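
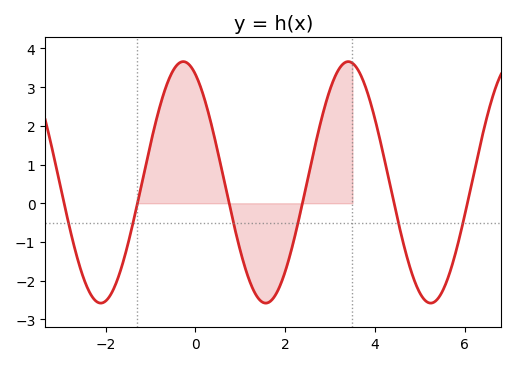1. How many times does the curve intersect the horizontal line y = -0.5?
6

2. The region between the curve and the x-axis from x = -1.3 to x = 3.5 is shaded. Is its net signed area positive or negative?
positive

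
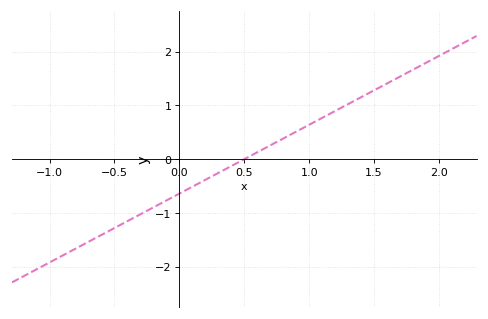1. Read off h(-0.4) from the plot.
-1.2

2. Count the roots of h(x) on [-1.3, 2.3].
1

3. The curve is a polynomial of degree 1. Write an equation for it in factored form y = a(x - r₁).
y = 1.28(x - 0.5)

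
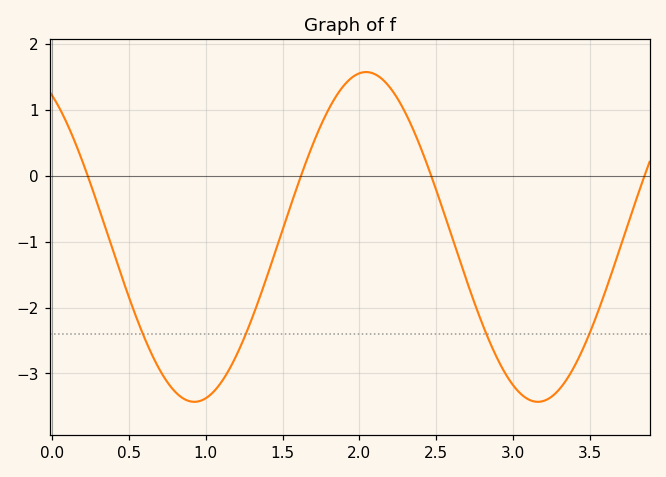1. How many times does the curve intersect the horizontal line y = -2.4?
4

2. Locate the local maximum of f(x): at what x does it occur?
2.04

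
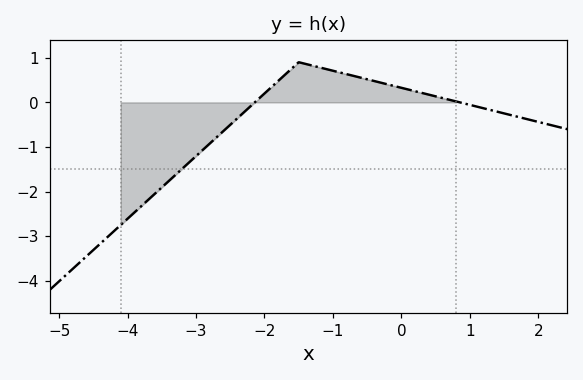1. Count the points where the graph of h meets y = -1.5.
1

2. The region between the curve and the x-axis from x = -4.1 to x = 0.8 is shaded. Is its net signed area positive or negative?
negative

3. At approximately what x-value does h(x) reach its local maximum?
-1.5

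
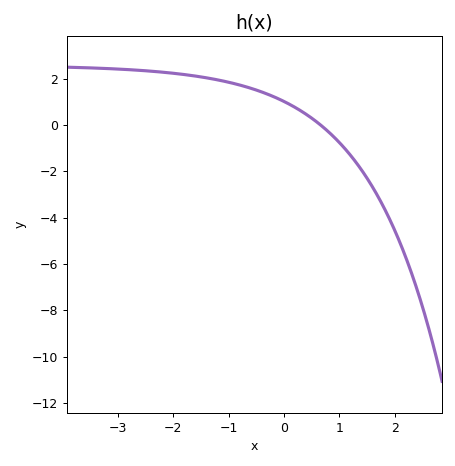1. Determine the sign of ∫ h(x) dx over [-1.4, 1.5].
positive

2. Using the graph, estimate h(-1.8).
2.2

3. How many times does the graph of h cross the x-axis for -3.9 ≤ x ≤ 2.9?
1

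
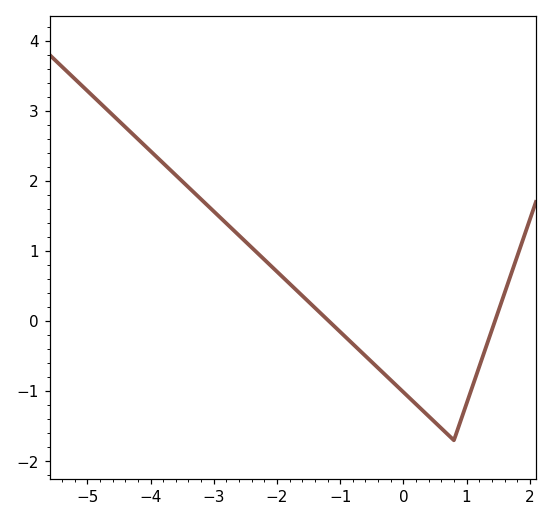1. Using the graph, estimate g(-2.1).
0.793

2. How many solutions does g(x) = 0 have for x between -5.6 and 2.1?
2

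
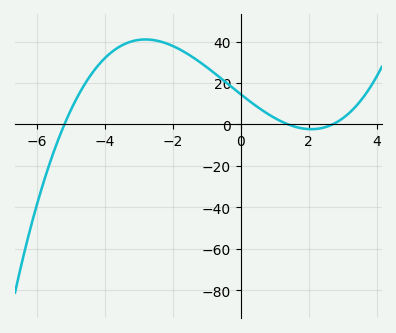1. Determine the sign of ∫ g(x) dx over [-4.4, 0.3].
positive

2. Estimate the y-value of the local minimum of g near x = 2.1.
-2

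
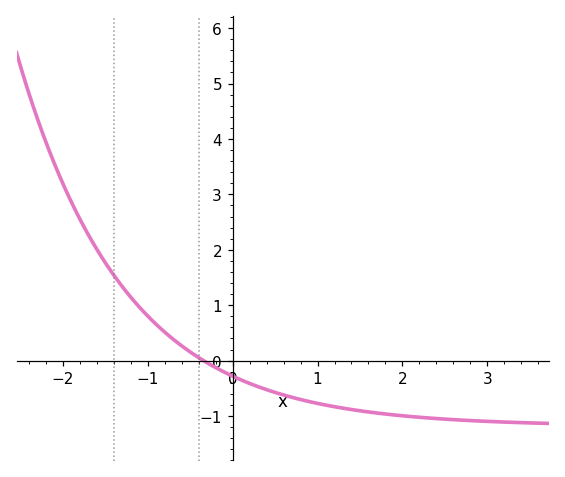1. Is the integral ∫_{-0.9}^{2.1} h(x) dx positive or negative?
negative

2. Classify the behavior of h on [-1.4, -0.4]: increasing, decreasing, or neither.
decreasing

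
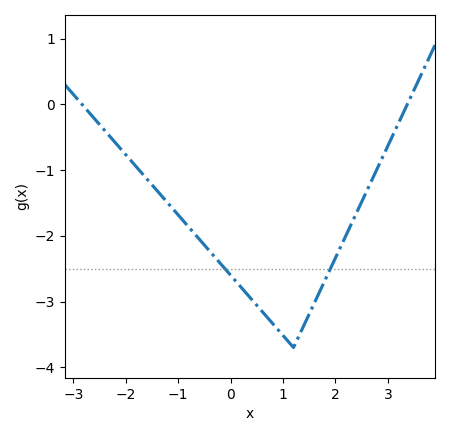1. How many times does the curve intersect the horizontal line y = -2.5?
2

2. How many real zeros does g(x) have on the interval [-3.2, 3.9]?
2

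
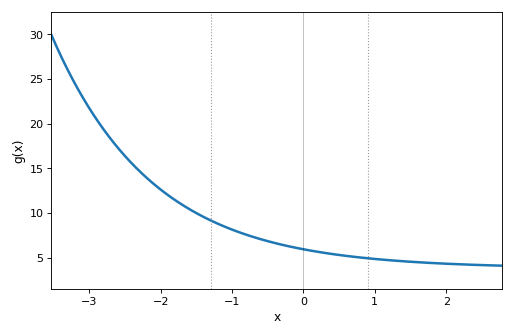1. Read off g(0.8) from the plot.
5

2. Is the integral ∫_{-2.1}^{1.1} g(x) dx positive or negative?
positive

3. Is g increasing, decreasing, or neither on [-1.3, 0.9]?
decreasing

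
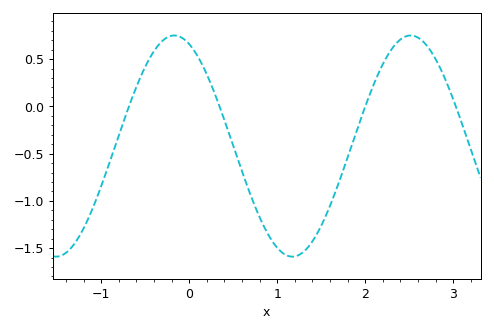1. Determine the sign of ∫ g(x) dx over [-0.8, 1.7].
negative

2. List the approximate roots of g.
-0.7, 0.3, 2, 3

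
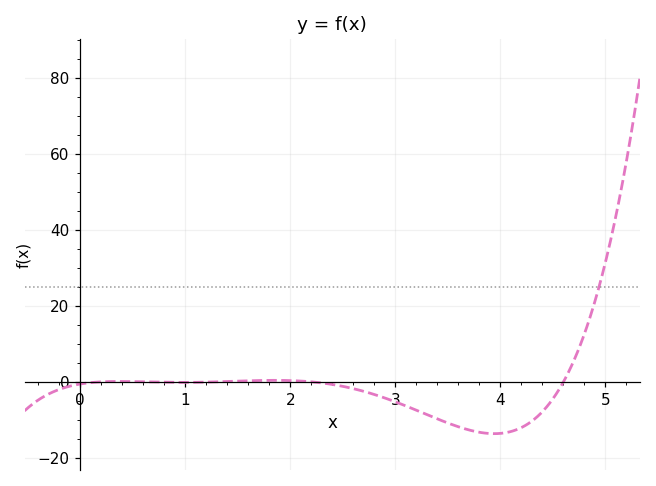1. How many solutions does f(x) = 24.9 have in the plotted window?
1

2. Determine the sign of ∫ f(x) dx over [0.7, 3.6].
negative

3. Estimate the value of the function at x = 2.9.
-4.26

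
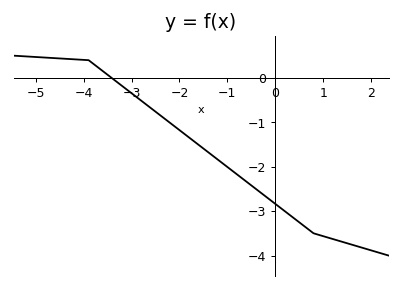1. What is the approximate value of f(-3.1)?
-0.3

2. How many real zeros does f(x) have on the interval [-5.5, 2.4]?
1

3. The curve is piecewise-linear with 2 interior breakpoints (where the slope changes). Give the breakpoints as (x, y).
(-3.9, 0.4); (0.8, -3.5)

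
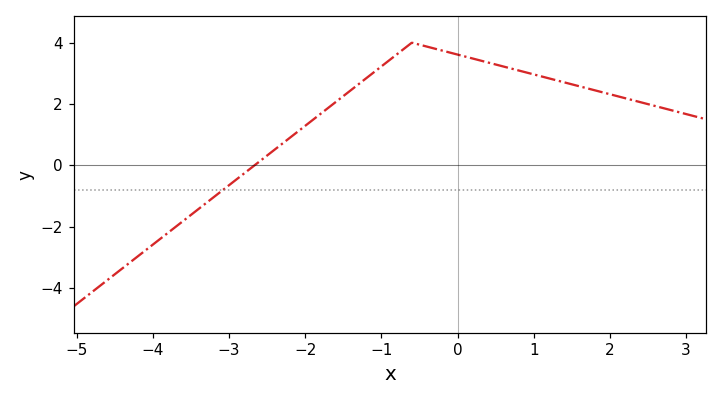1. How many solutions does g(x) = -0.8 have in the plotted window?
1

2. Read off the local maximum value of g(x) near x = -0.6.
4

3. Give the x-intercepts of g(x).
-2.6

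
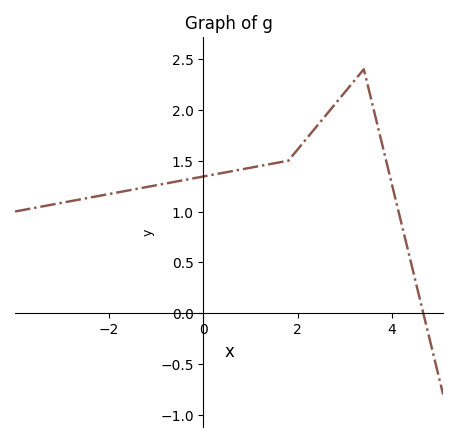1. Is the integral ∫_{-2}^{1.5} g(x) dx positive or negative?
positive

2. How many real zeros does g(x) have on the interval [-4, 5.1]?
1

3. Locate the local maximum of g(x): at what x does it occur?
3.4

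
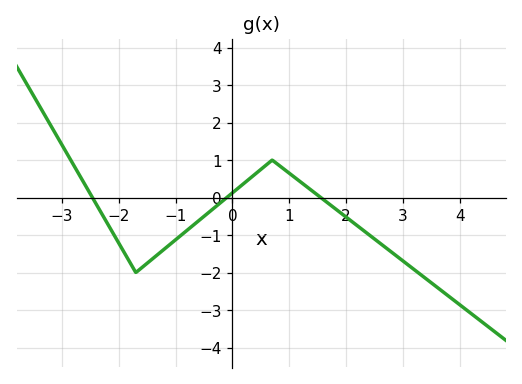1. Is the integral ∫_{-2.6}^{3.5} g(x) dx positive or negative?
negative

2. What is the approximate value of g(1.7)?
-0.169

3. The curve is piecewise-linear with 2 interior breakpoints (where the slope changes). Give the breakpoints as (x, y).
(-1.7, -2); (0.7, 1)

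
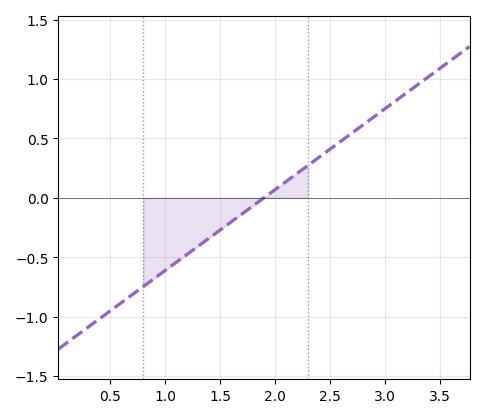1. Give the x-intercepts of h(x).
1.9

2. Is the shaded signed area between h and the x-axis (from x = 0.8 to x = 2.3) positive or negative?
negative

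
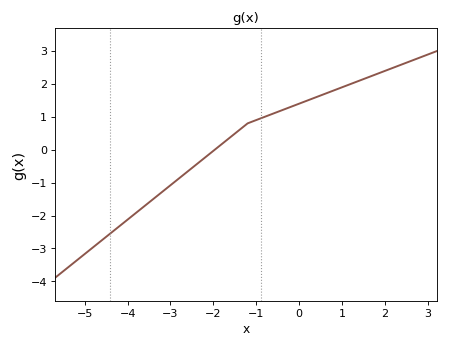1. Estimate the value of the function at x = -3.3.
-1.4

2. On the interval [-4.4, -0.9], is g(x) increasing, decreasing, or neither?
increasing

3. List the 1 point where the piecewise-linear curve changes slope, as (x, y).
(-1.2, 0.8)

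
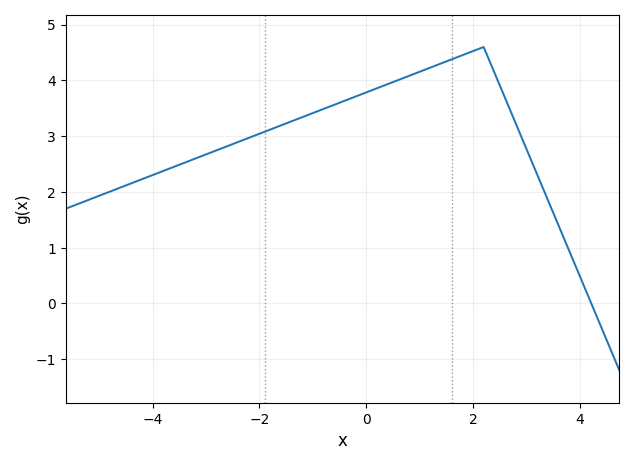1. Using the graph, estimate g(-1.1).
3.38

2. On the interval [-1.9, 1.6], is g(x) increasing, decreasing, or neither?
increasing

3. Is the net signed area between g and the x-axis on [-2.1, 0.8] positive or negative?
positive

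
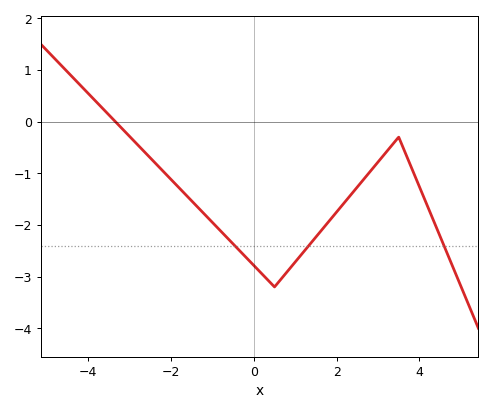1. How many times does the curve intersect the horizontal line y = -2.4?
3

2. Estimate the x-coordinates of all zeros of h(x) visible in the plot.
-3.4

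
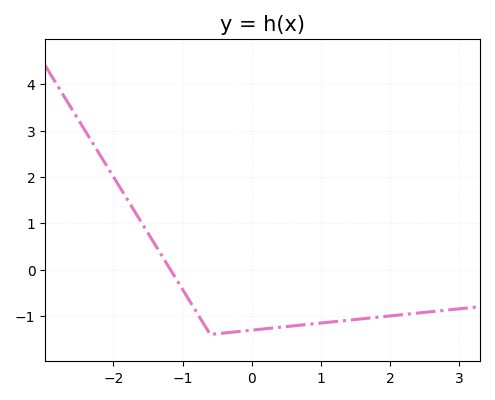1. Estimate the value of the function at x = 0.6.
-1.2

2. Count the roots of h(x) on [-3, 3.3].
1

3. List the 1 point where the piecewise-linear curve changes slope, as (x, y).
(-0.6, -1.4)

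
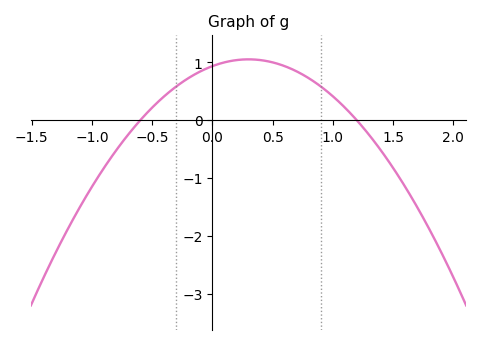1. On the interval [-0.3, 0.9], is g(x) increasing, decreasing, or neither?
neither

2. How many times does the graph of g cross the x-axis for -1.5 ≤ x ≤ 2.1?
2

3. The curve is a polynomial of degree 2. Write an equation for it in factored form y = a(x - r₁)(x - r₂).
y = -1.3(x + 0.6)(x - 1.2)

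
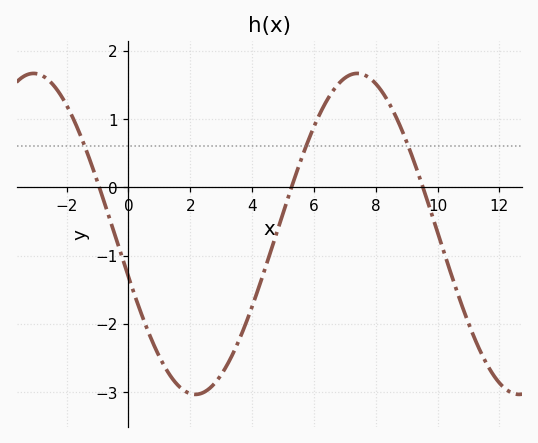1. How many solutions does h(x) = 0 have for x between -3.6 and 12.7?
3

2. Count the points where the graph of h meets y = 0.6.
3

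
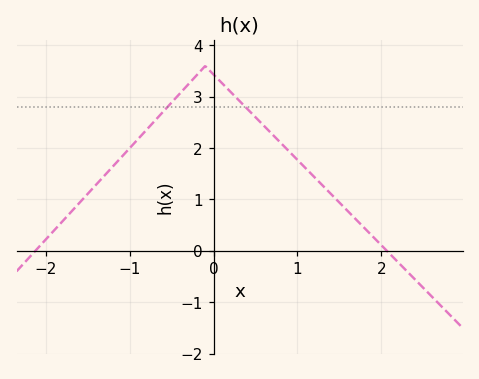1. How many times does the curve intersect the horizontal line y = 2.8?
2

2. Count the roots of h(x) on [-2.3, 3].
2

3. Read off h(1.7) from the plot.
0.6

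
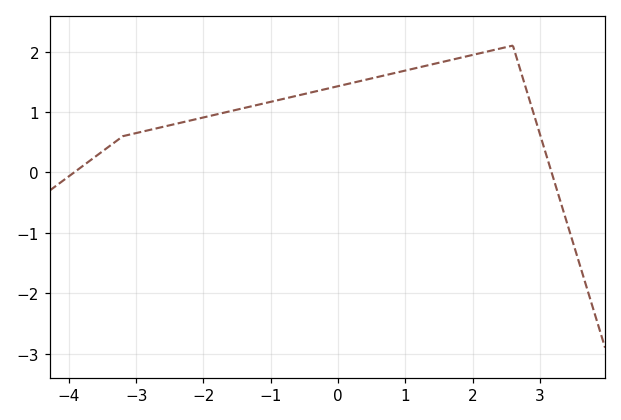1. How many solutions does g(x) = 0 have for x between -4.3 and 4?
2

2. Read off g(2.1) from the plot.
1.97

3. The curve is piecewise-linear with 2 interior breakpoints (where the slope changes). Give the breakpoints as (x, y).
(-3.2, 0.6); (2.6, 2.1)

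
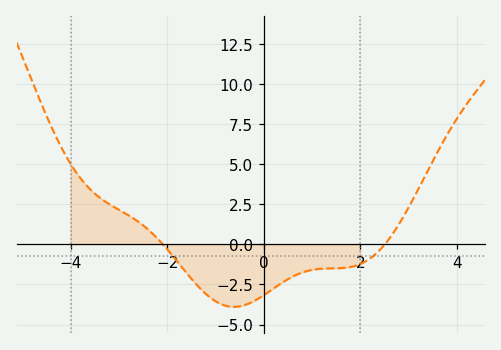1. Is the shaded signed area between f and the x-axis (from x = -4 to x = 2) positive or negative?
negative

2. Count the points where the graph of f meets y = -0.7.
2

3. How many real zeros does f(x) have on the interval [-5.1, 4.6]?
2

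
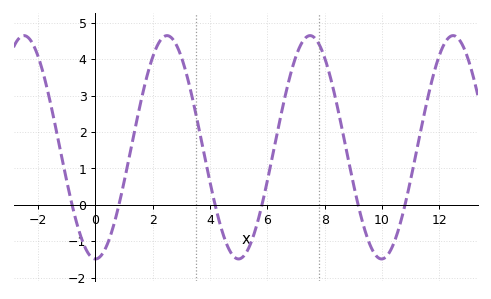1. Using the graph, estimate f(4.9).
-1.47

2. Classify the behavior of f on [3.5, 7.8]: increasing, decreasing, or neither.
neither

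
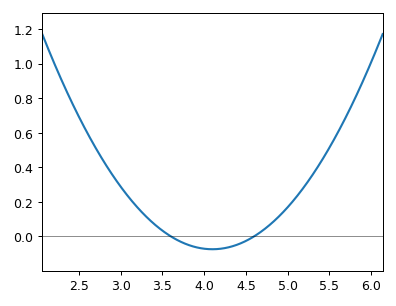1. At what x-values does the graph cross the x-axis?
3.6, 4.6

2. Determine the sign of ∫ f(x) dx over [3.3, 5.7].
positive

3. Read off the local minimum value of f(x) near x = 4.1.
-0.075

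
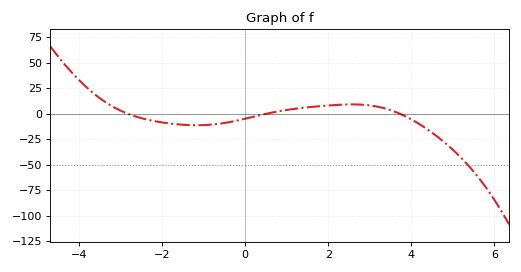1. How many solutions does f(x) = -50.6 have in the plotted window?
1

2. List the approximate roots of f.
-2.82, 0.509, 3.73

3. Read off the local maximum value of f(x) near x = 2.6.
9.19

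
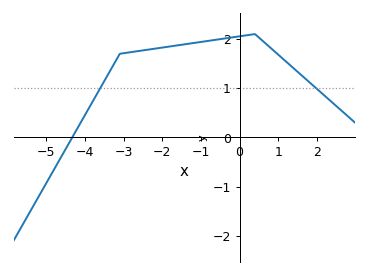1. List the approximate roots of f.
-4.33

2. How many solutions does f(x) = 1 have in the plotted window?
2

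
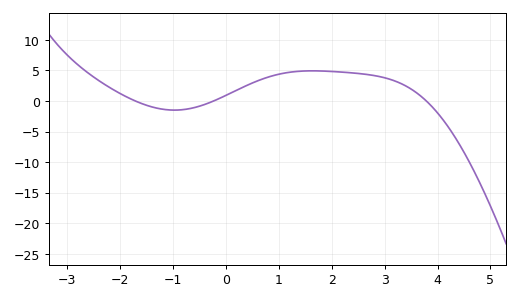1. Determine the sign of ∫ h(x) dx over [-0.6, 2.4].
positive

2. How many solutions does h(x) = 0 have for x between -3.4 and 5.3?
3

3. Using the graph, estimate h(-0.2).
0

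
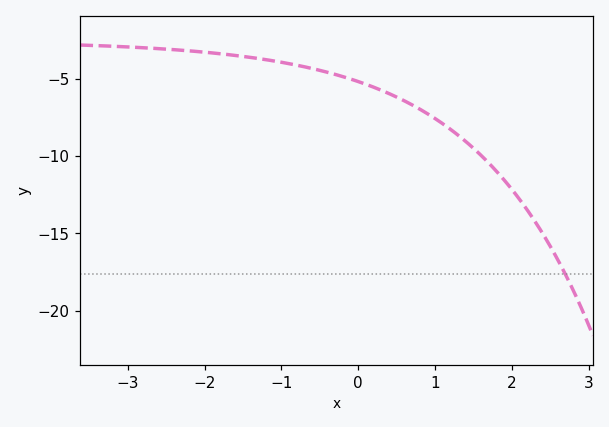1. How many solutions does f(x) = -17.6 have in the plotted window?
1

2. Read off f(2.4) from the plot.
-15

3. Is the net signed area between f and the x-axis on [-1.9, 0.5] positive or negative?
negative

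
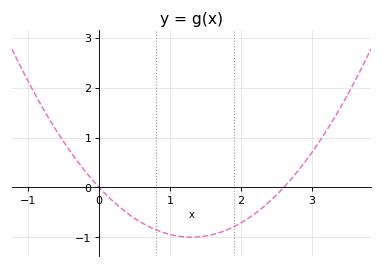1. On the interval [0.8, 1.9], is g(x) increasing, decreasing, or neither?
neither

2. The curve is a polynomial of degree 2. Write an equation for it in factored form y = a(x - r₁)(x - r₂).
y = 0.59(x - 0)(x - 2.6)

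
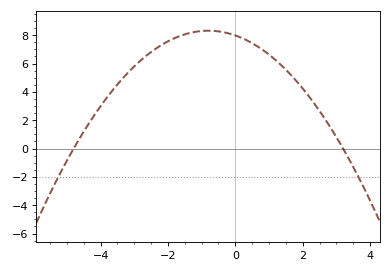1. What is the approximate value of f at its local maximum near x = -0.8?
8.4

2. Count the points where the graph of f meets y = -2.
2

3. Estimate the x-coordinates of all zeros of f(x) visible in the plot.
-4.8, 3.2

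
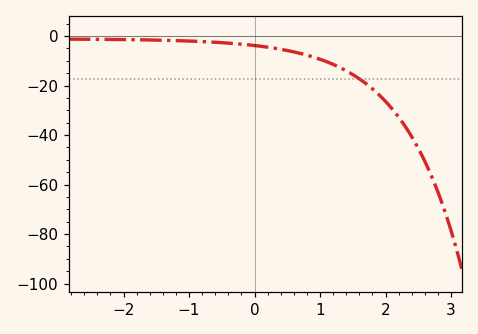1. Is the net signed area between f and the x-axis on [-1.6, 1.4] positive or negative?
negative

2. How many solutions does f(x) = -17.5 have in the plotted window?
1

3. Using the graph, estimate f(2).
-26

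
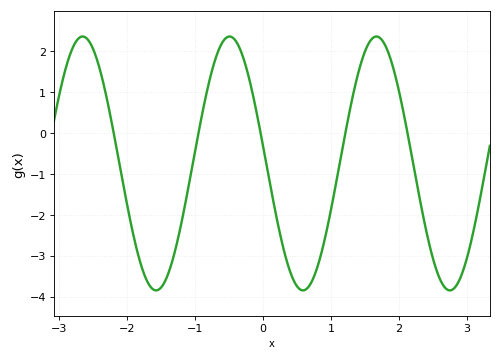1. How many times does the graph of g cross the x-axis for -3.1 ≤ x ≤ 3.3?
5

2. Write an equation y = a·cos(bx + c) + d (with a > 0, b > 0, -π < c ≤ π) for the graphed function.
y = 3.1cos(2.91x + 1.43) - 0.75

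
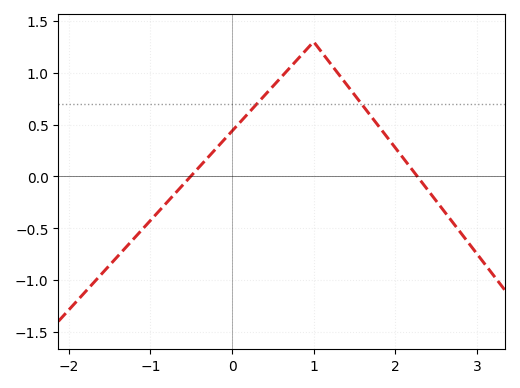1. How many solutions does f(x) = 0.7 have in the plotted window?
2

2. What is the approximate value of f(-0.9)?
-0.34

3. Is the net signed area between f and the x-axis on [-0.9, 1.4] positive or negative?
positive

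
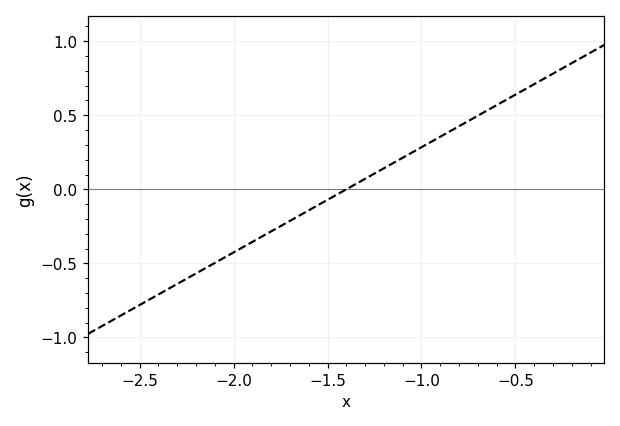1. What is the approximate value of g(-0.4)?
0.71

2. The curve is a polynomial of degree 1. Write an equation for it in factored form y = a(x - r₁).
y = 0.71(x + 1.4)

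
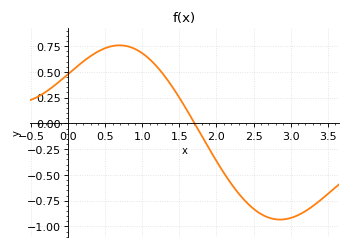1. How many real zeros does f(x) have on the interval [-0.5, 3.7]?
1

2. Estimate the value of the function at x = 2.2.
-0.586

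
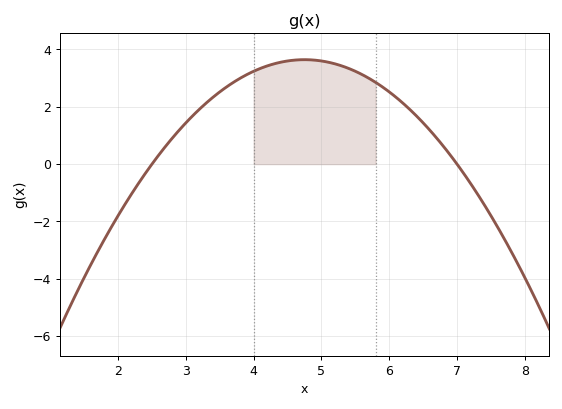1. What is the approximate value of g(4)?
3.2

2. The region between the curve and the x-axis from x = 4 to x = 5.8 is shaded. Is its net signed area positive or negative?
positive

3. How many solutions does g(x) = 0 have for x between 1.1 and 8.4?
2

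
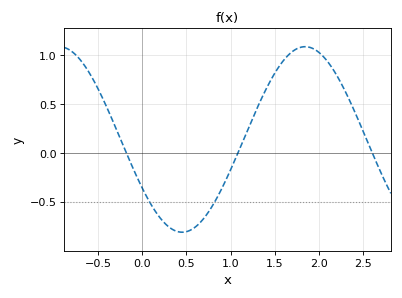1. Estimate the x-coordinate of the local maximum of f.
1.84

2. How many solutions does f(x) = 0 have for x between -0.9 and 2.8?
3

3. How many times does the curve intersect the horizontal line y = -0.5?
2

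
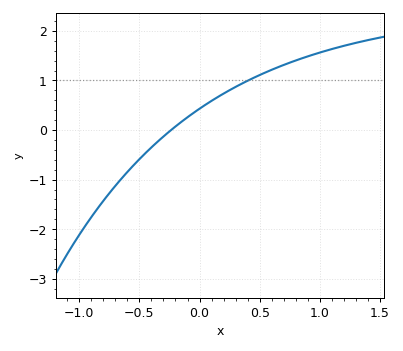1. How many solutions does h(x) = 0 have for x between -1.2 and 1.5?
1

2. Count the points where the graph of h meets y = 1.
1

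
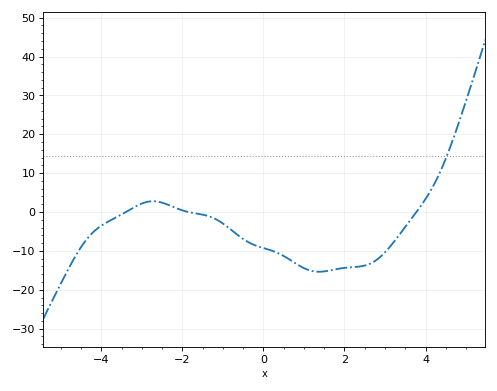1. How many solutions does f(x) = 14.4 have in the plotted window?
1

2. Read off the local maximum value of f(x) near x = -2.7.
2.77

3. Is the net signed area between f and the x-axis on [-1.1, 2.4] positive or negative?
negative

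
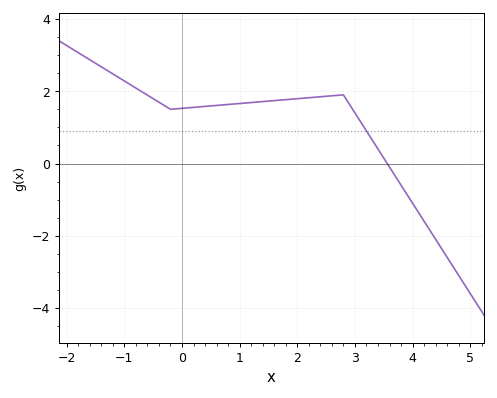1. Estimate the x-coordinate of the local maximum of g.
2.8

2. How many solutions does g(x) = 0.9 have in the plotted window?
1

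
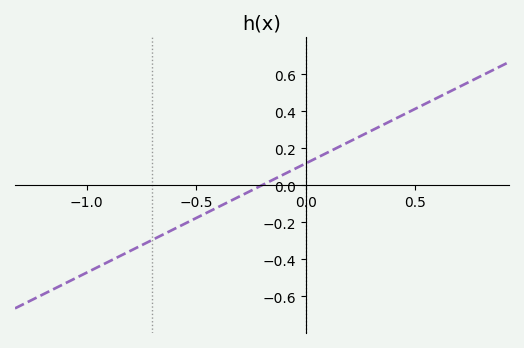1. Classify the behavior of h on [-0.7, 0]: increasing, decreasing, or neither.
increasing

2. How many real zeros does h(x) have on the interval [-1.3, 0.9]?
1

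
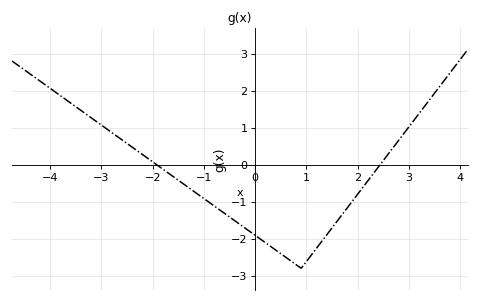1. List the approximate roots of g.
-1.92, 2.44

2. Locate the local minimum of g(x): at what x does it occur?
0.901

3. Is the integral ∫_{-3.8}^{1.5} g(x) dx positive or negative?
negative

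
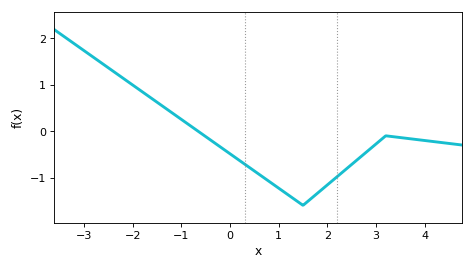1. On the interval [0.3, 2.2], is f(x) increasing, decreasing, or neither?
neither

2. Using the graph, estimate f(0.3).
-0.7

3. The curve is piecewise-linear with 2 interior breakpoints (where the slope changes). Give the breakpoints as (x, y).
(1.5, -1.6); (3.2, -0.1)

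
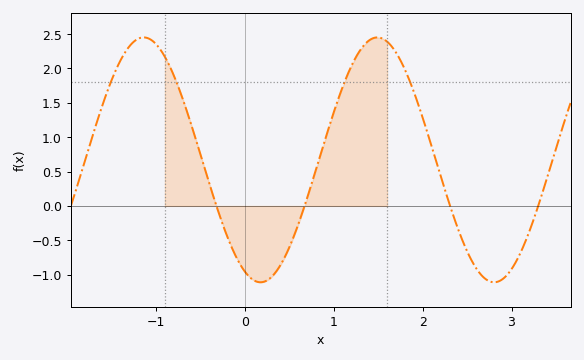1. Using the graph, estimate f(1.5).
2.45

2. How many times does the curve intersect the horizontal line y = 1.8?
4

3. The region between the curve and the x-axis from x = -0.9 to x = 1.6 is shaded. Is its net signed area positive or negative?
positive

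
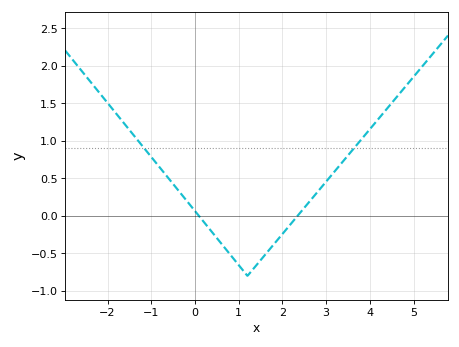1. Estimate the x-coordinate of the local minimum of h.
1.2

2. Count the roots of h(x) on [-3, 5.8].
2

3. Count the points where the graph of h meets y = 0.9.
2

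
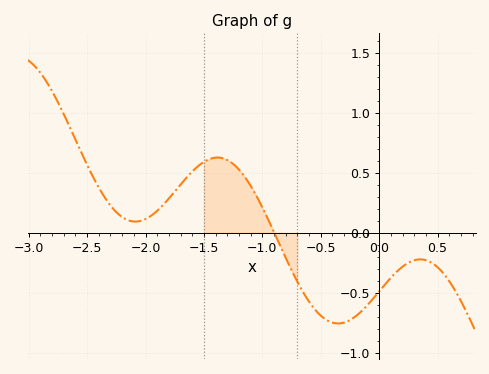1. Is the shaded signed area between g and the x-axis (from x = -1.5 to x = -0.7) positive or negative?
positive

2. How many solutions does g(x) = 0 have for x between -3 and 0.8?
1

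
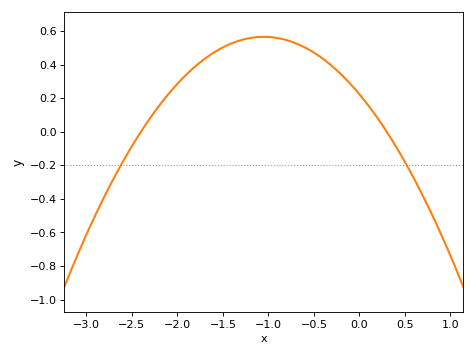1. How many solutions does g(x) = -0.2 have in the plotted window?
2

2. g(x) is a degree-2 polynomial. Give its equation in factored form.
y = -0.31(x + 2.4)(x - 0.3)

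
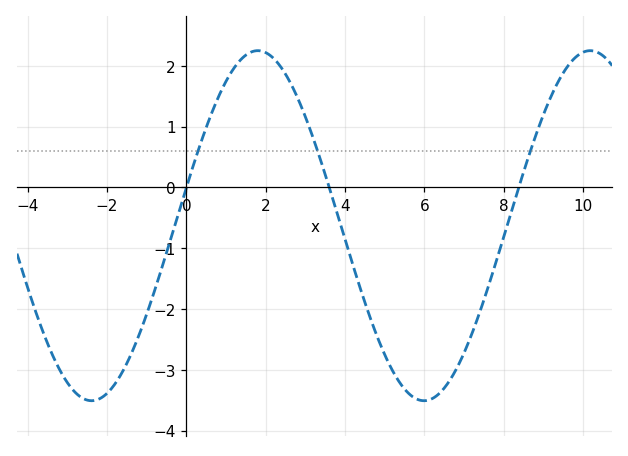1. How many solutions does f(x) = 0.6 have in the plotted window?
3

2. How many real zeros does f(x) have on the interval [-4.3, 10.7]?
3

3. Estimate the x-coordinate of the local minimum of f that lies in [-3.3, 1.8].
-2.4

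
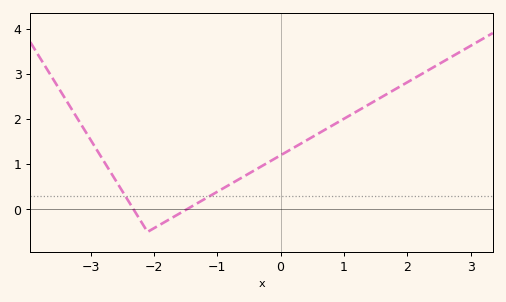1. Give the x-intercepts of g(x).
-2.3, -1.5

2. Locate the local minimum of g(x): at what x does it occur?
-2.1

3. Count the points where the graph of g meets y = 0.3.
2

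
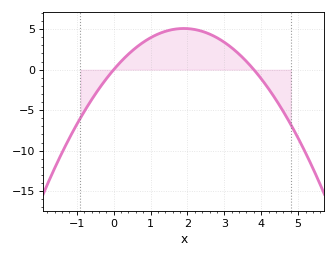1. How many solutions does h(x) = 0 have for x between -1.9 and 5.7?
2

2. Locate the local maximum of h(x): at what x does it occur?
1.9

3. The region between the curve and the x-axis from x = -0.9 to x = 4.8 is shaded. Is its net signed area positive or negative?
positive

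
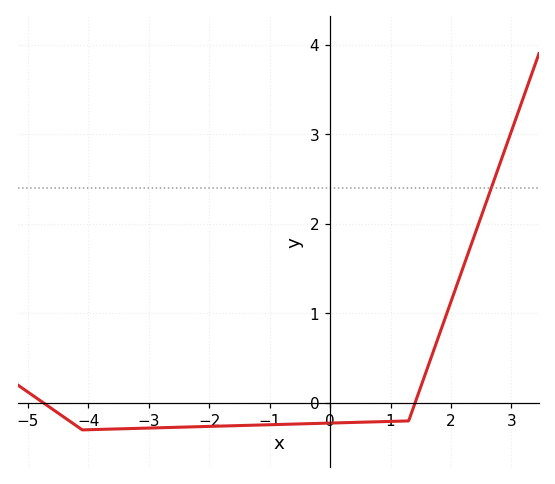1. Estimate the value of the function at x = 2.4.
1.89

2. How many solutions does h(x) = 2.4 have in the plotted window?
1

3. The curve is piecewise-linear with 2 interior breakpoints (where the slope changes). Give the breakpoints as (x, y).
(-4.1, -0.3); (1.3, -0.2)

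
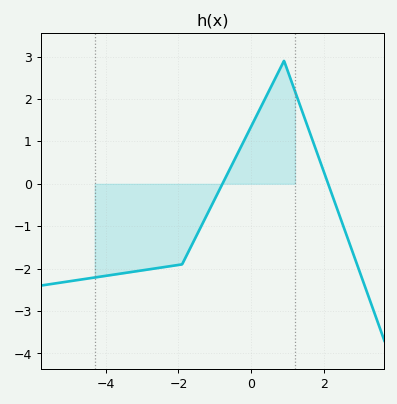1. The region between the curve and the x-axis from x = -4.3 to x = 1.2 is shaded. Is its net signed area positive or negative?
negative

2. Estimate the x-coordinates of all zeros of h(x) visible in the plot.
-0.8, 2.2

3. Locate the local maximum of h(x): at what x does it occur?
0.8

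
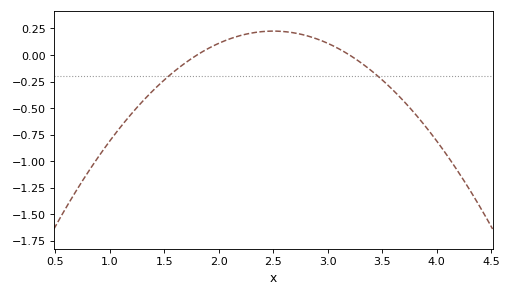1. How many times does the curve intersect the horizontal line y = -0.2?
2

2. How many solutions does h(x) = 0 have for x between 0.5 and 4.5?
2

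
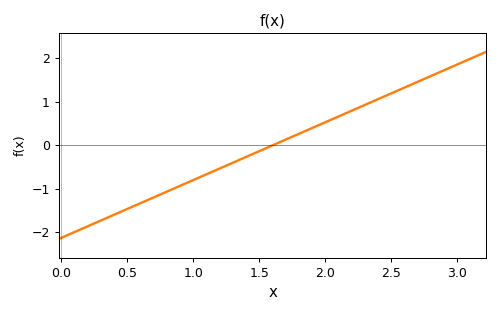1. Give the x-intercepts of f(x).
1.6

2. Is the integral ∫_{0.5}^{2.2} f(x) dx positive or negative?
negative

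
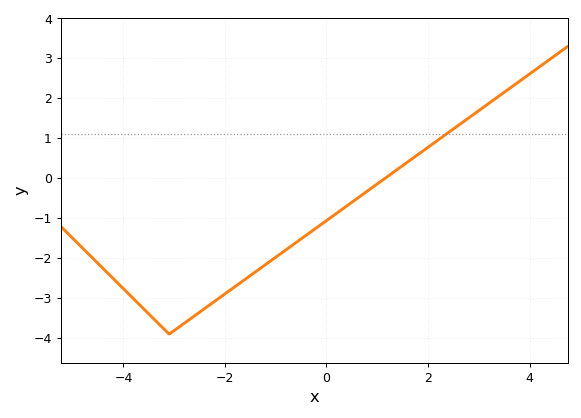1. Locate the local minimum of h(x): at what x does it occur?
-3.2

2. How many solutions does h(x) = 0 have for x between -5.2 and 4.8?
1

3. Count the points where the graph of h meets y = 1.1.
1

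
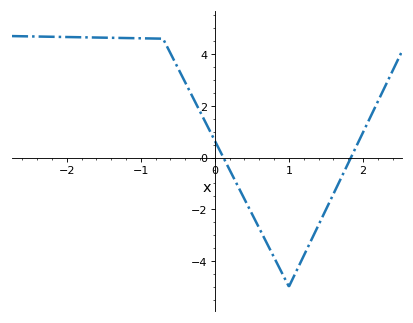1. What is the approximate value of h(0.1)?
0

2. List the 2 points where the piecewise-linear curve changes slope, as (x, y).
(-0.7, 4.6); (1, -5)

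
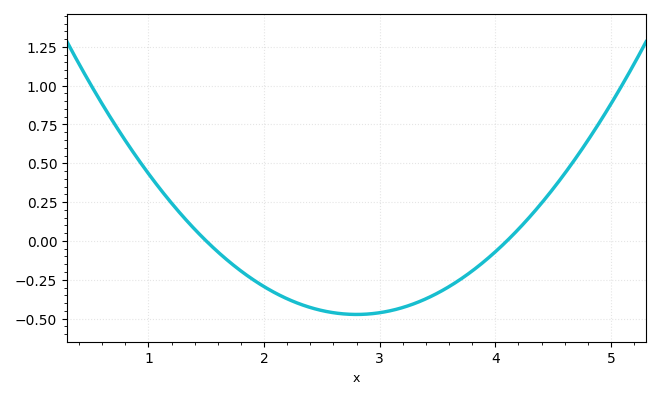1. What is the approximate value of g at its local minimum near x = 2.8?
-0.45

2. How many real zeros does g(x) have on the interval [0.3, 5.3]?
2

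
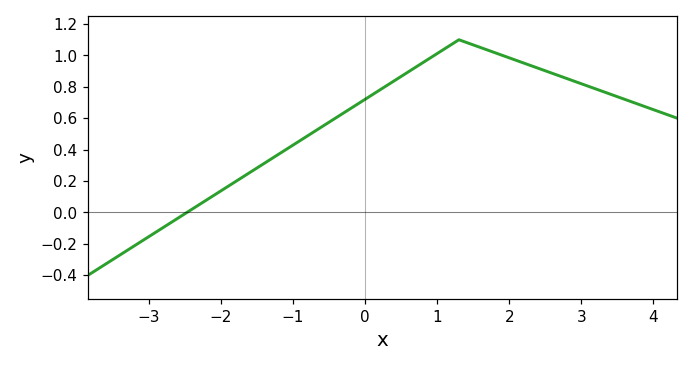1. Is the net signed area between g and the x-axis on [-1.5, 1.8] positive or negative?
positive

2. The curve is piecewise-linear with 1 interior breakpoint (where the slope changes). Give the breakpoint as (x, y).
(1.3, 1.1)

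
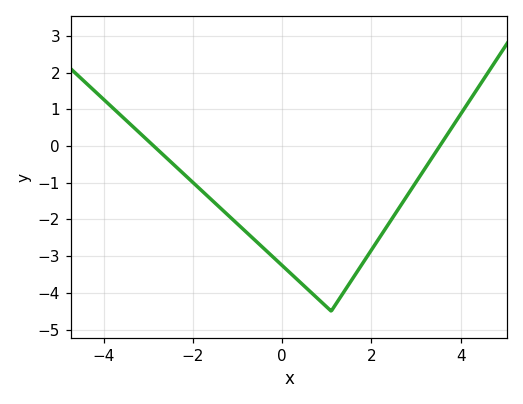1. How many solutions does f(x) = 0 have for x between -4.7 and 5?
2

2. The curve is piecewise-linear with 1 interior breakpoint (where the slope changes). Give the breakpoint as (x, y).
(1.1, -4.5)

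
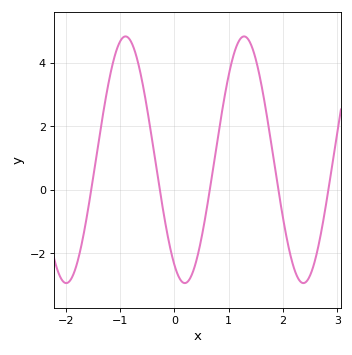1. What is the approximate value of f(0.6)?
-0.545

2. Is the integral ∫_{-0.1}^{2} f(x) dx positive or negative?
positive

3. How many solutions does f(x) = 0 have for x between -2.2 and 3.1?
5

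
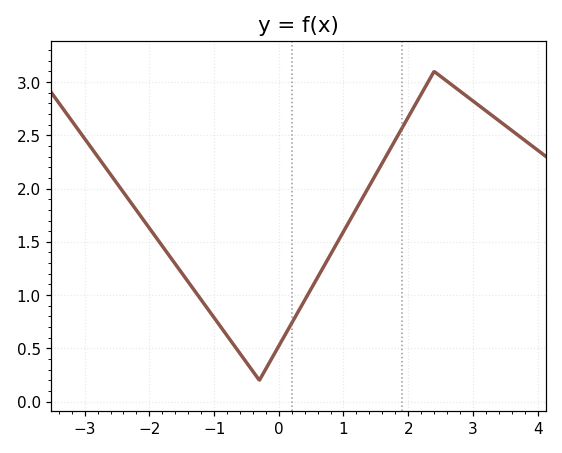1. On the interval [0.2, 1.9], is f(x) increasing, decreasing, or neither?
increasing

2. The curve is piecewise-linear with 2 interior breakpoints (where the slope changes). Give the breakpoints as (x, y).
(-0.3, 0.2); (2.4, 3.1)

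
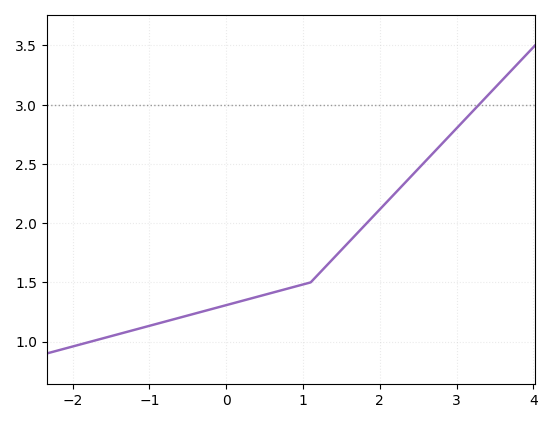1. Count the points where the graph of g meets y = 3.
1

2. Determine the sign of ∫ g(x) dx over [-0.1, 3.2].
positive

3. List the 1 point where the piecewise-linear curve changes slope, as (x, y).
(1.1, 1.5)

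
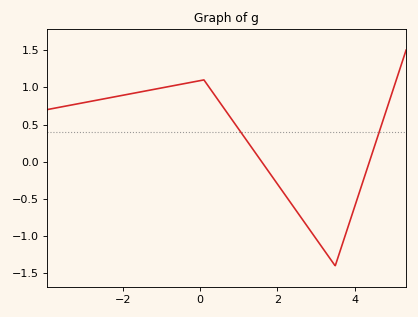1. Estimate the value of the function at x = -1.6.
0.933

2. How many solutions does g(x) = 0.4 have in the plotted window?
2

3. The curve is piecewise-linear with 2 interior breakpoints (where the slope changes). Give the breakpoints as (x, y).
(0.1, 1.1); (3.5, -1.4)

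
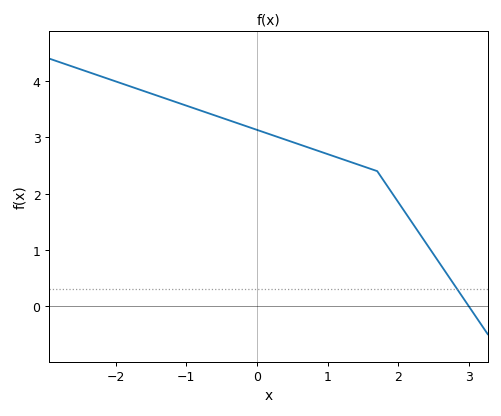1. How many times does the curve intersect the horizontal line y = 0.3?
1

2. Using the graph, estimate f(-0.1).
3.18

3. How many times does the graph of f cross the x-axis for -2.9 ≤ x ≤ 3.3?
1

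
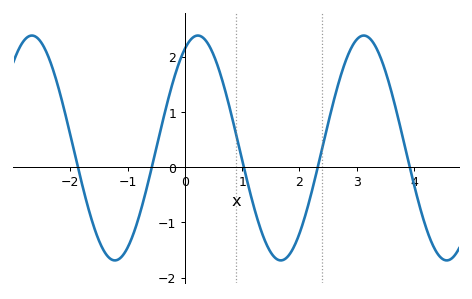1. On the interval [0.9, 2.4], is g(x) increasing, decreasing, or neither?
neither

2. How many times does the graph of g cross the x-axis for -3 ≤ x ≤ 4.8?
5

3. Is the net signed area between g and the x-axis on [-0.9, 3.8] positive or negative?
positive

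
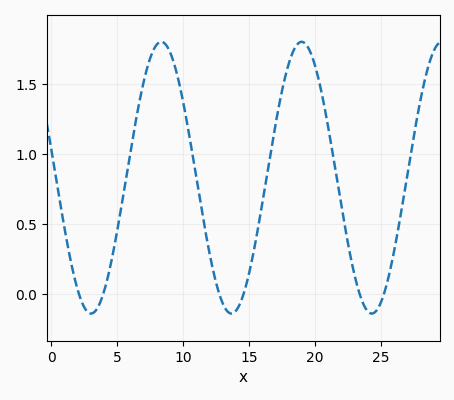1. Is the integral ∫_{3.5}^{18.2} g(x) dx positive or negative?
positive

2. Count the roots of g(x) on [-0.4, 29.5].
6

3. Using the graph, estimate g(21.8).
0.739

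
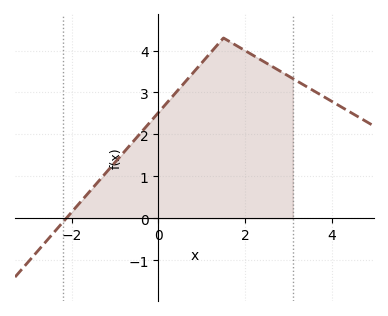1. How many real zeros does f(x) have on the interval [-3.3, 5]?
1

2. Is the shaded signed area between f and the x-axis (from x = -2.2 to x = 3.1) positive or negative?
positive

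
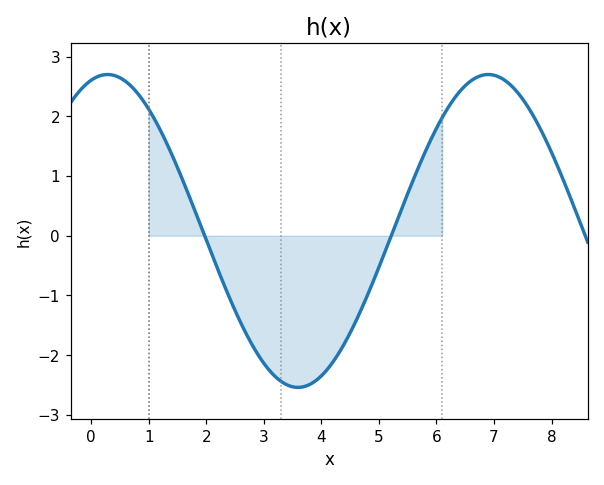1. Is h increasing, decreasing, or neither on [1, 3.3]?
decreasing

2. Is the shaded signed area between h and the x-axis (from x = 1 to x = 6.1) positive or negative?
negative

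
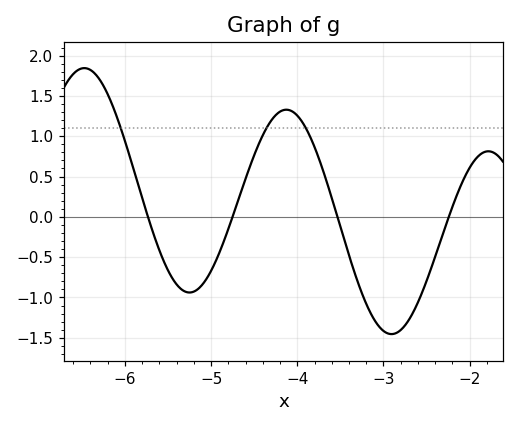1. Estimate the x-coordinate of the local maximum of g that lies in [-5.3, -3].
-4.13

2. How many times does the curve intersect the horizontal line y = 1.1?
3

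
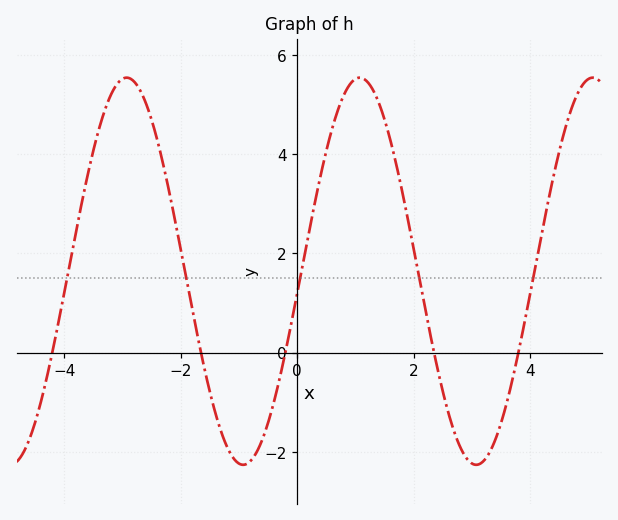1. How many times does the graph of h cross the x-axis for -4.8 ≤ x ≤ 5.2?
5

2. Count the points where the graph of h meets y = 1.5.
5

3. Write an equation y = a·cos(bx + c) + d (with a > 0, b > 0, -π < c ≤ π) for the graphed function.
y = 3.9cos(1.57x - 1.68) + 1.64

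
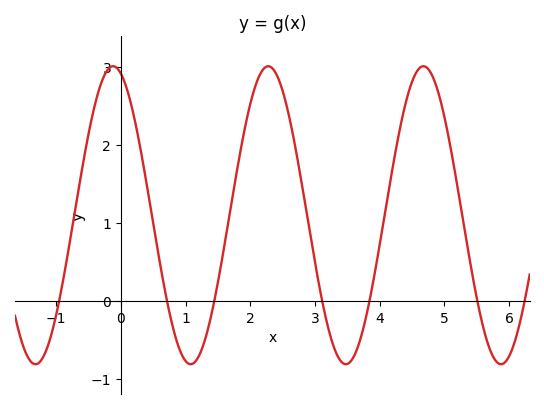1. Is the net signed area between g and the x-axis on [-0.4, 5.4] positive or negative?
positive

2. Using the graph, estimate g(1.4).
-0.167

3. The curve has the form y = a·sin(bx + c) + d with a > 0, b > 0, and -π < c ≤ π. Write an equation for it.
y = 1.91sin(2.62x + 1.89) + 1.1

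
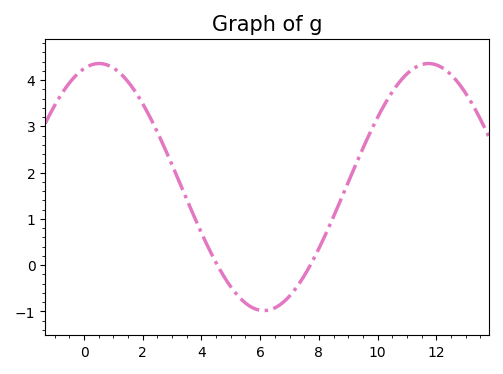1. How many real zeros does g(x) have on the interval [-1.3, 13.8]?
2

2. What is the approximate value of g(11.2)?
4.2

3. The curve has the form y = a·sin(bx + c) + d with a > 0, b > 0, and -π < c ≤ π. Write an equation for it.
y = 2.67sin(0.56x + 1.3) + 1.69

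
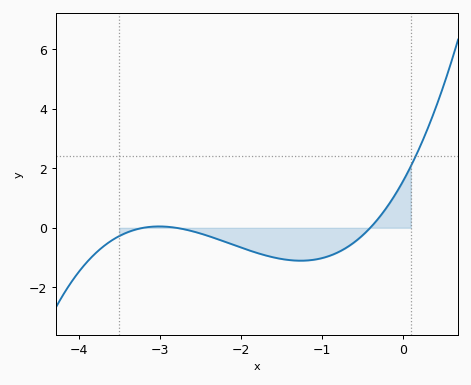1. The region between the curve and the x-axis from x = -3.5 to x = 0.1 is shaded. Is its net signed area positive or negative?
negative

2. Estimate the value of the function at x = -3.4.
-0.2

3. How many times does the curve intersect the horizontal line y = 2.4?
1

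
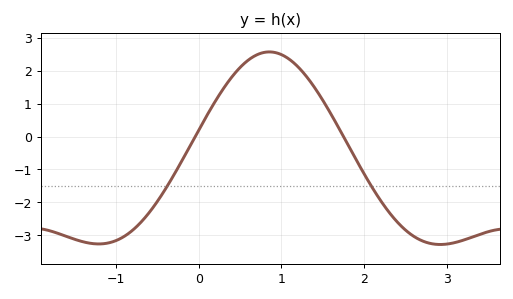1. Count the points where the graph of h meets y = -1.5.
2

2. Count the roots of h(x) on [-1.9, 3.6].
2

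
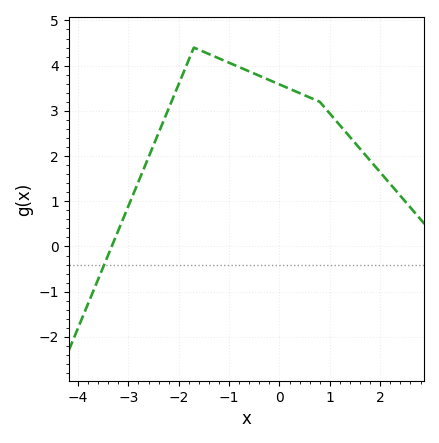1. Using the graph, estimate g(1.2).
2.7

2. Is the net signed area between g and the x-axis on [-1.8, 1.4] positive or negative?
positive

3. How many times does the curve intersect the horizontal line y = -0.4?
1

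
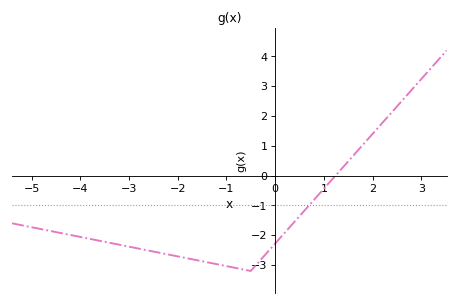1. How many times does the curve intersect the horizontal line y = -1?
1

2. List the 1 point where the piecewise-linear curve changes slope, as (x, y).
(-0.5, -3.2)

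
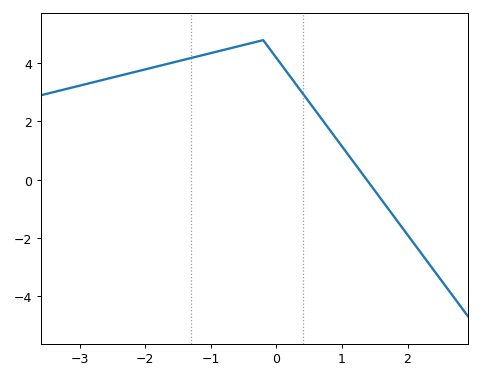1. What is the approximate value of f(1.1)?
0.8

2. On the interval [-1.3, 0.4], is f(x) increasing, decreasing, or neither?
neither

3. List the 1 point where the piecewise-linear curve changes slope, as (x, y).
(-0.2, 4.8)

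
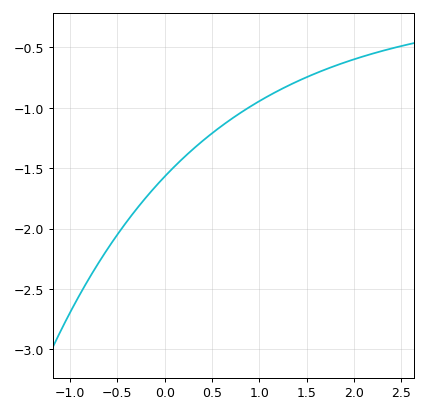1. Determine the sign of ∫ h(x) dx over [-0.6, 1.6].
negative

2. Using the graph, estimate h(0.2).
-1.4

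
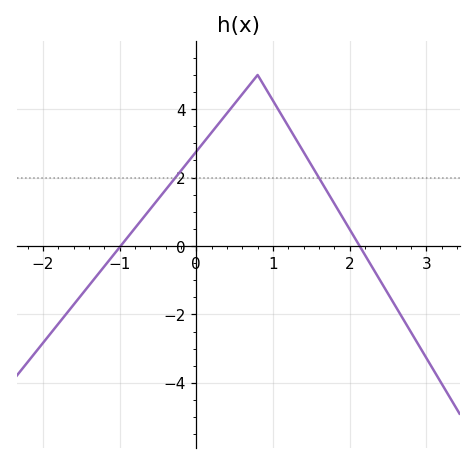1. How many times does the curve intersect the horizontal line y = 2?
2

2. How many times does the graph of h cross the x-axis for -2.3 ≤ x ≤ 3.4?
2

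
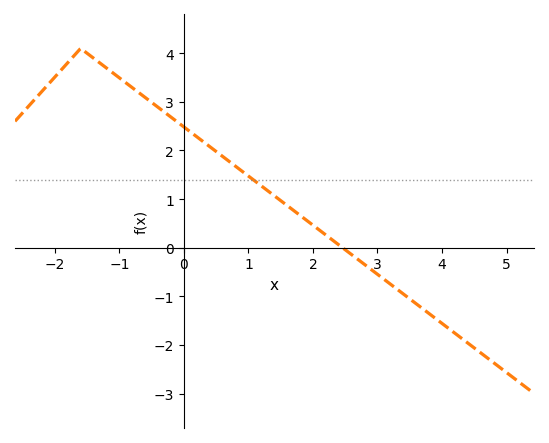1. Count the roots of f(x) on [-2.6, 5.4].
1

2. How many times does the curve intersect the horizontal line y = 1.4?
1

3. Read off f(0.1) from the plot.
2.4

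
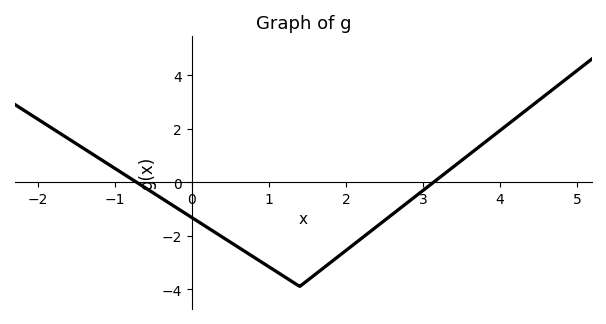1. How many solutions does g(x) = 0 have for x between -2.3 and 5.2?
2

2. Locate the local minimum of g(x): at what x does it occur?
1.4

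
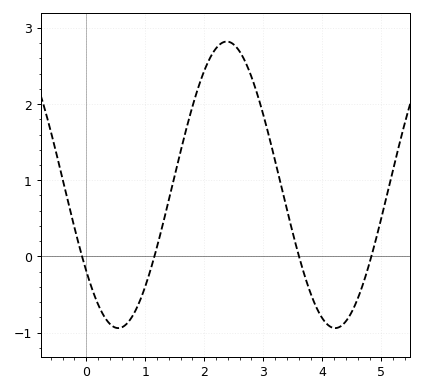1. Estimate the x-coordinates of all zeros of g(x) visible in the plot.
-0.1, 1.2, 3.6, 4.8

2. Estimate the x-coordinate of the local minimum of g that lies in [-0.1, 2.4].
0.5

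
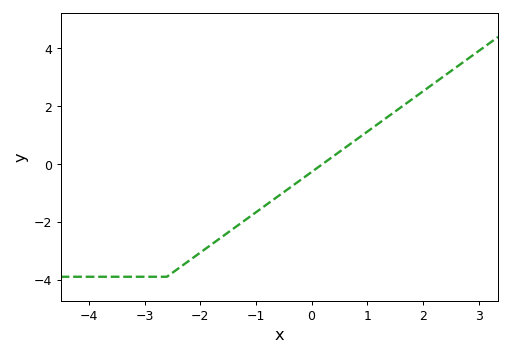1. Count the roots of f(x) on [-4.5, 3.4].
1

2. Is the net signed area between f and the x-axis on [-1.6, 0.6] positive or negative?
negative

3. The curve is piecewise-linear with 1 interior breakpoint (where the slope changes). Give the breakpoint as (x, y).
(-2.6, -3.9)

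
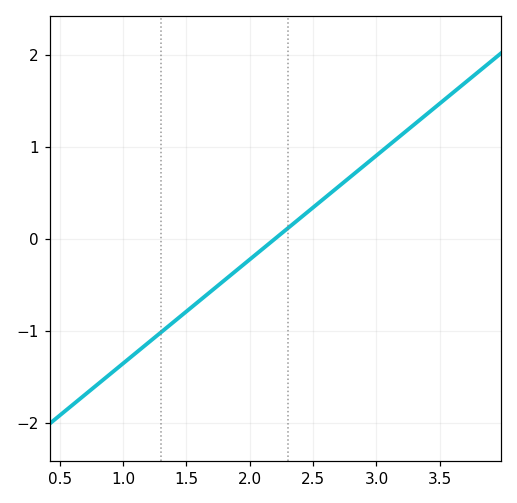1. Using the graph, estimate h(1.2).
-1.1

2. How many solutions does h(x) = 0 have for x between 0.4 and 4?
1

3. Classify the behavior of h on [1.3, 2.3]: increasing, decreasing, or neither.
increasing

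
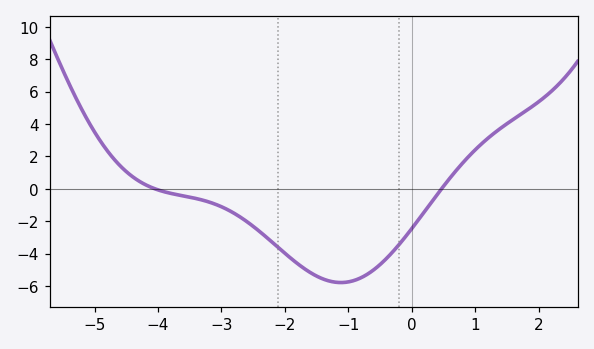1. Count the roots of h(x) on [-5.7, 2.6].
2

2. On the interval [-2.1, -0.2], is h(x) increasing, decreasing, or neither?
neither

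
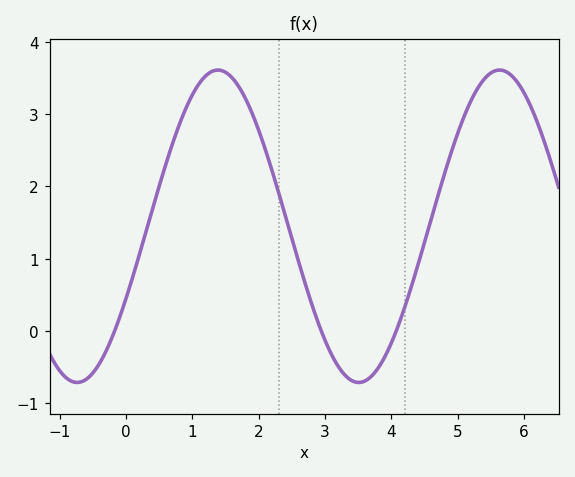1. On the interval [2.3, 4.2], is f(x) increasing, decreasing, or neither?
neither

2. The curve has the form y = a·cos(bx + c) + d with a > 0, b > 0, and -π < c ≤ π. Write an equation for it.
y = 2.16cos(1.48x - 2.05) + 1.45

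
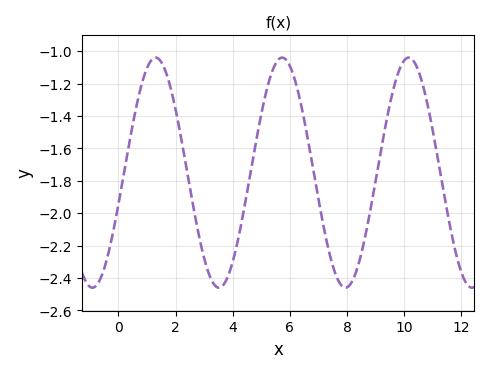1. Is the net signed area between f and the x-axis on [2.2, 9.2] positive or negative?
negative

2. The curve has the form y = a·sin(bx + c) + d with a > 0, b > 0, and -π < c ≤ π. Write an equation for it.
y = 0.71sin(1.4x - 0.28) - 1.75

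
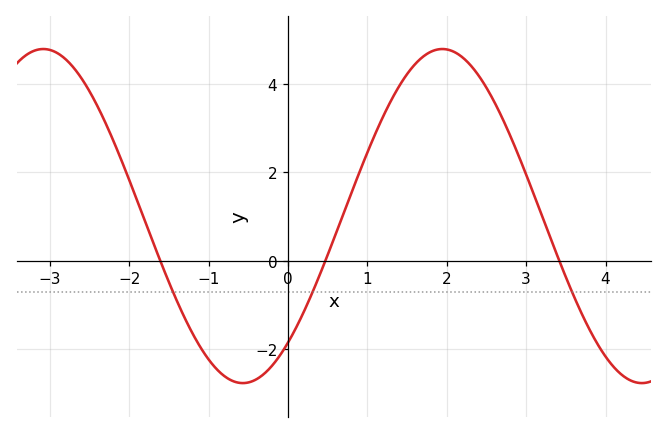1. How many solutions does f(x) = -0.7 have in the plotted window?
3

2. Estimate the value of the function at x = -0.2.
-2.4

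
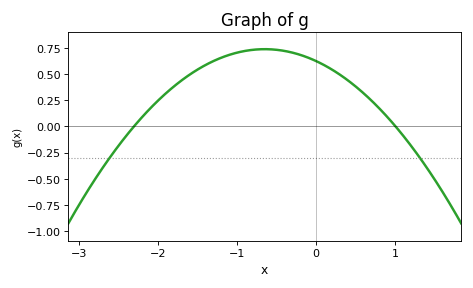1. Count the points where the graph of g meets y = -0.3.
2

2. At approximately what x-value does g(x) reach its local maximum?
-0.6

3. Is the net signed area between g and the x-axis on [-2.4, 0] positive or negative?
positive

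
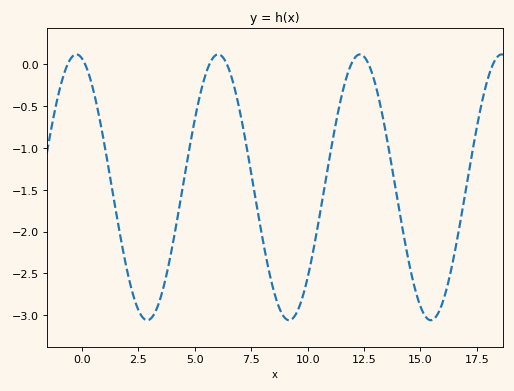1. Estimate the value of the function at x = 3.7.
-2.55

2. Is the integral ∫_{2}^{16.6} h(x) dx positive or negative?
negative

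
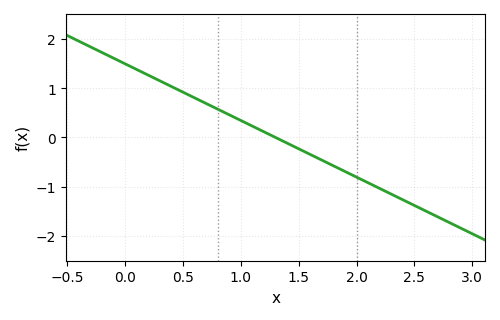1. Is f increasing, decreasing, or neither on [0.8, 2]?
decreasing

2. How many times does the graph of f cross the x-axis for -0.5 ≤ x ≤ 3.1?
1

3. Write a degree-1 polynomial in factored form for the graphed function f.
y = -1.15(x - 1.3)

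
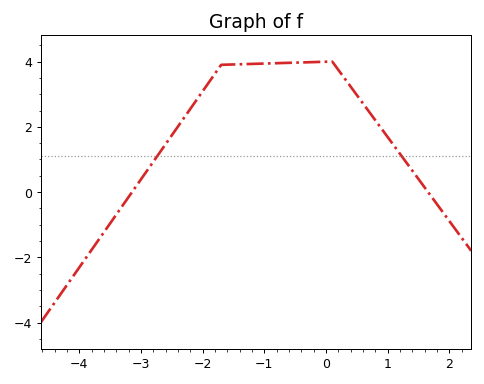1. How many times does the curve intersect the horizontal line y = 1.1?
2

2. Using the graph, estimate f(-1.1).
4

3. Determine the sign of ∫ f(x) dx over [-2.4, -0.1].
positive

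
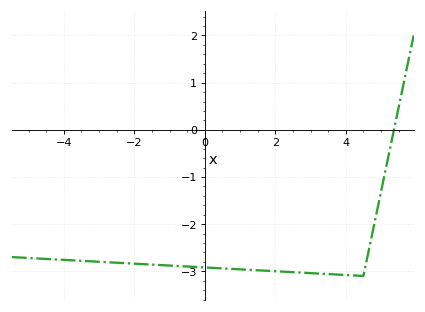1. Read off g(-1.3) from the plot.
-2.9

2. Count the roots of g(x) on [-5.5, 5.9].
1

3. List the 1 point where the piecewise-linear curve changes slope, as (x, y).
(4.5, -3.1)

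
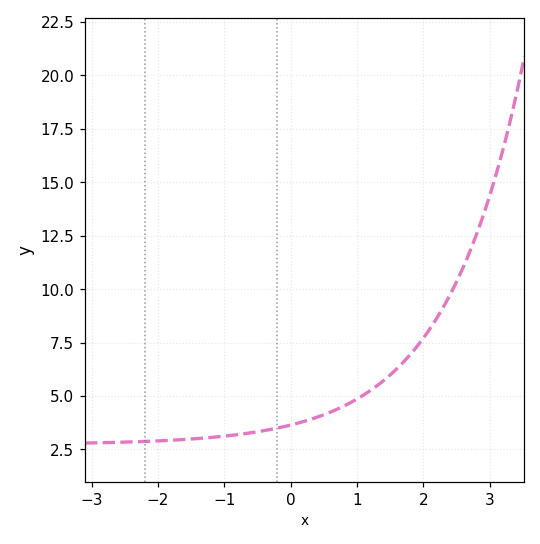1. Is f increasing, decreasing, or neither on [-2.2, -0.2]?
increasing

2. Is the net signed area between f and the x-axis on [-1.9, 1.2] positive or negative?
positive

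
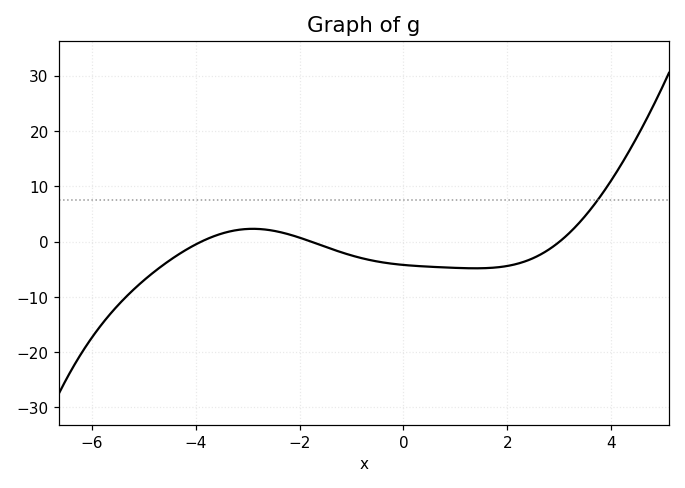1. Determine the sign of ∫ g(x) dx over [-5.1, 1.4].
negative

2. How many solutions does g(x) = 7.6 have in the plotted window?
1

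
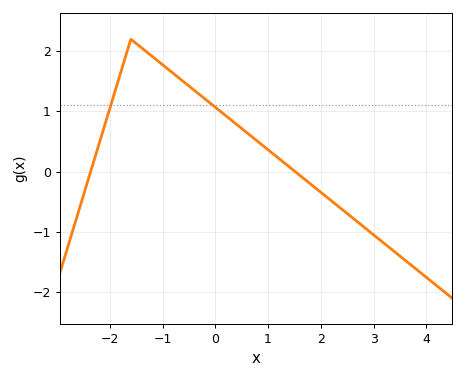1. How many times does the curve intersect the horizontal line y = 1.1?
2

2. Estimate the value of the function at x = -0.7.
1.56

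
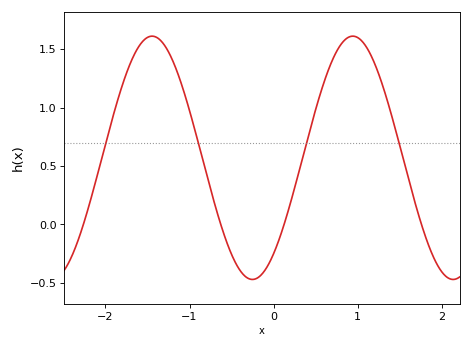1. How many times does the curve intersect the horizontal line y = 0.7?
4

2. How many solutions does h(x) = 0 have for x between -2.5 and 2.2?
4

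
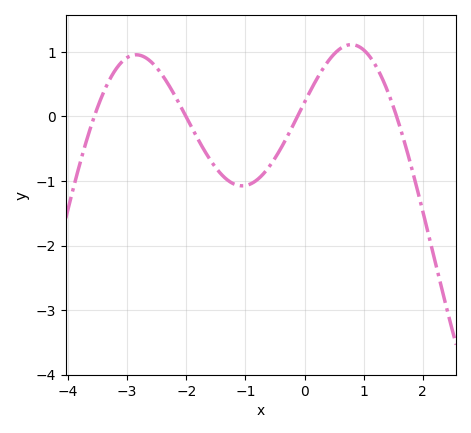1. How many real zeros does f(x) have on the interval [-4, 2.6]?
4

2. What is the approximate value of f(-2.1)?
0.2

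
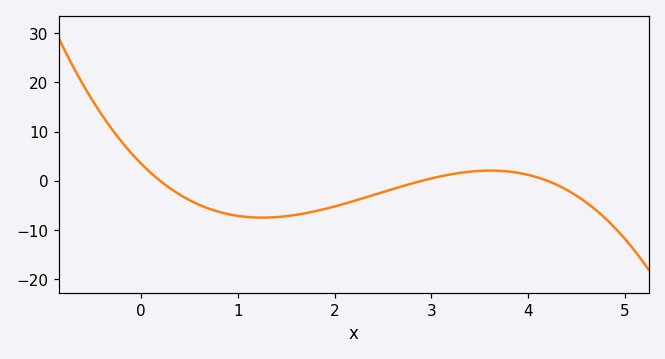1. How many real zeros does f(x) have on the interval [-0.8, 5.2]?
3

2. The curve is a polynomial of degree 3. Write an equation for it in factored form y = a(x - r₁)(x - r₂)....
y = -1.46(x - 0.2)(x - 2.9)(x - 4.2)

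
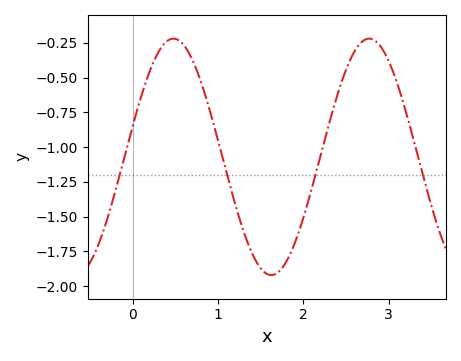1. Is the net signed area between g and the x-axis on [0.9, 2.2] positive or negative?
negative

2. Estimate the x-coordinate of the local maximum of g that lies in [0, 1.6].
0.477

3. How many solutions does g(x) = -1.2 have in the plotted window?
4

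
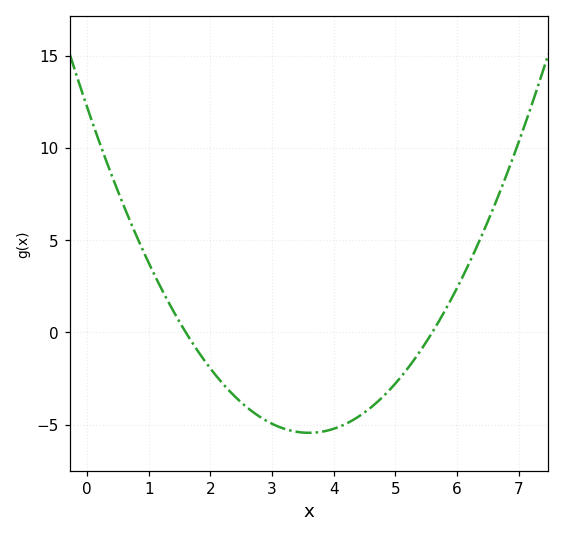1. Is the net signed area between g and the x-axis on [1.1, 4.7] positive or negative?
negative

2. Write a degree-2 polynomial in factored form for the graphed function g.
y = 1.36(x - 1.6)(x - 5.6)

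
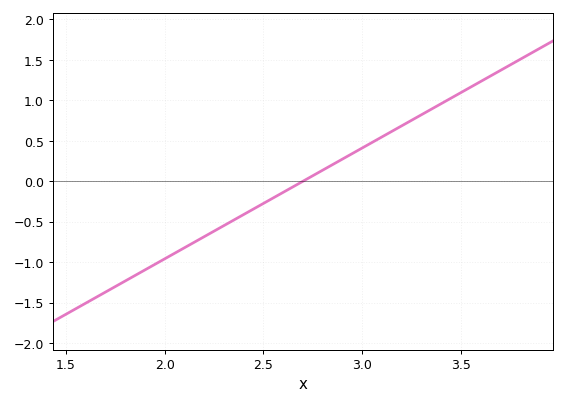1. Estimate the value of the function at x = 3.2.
0.685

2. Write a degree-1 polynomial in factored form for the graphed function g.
y = 1.37(x - 2.7)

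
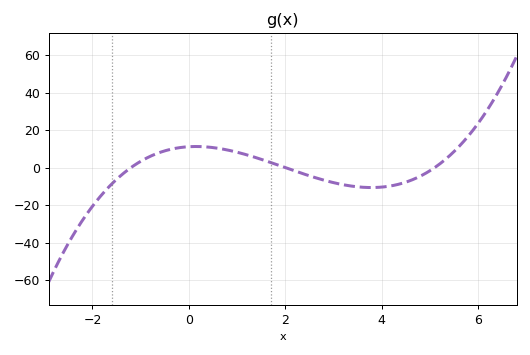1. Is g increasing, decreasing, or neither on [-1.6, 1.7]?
neither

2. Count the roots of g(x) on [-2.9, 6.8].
3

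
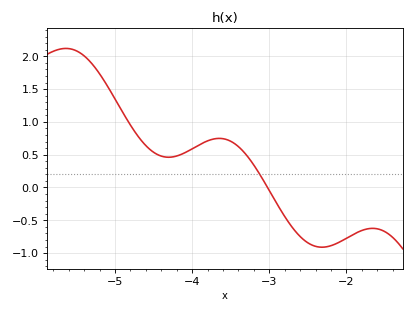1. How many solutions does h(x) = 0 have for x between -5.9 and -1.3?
1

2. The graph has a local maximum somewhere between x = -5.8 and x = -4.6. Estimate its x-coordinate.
-5.6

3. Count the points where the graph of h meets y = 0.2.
1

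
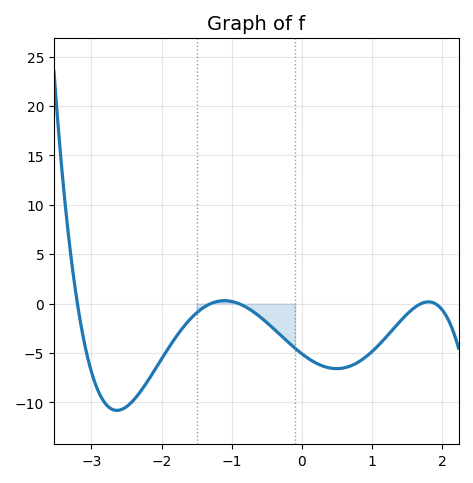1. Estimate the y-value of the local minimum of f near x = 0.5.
-6.58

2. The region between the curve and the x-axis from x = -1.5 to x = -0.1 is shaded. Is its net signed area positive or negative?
negative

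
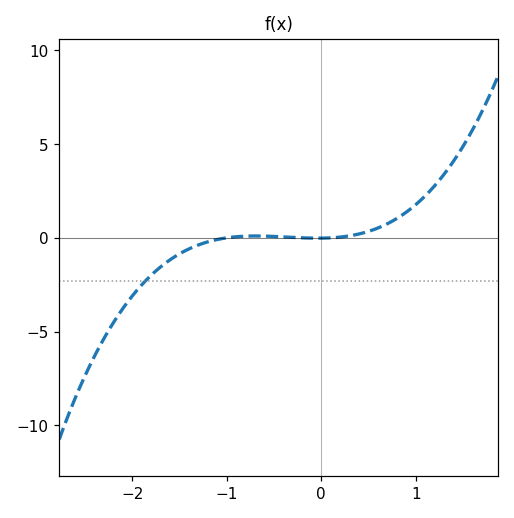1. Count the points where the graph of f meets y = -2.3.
1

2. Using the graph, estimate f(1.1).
2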